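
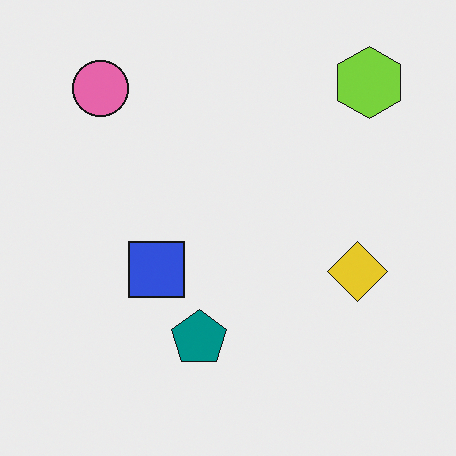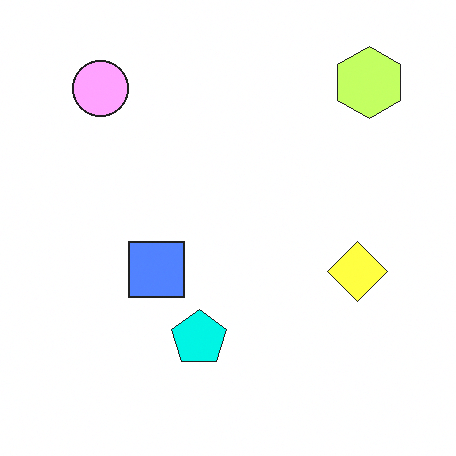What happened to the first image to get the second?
The transformation is: brightened a lot.

Every pixel — background and shapes alike — is uniformly brightened.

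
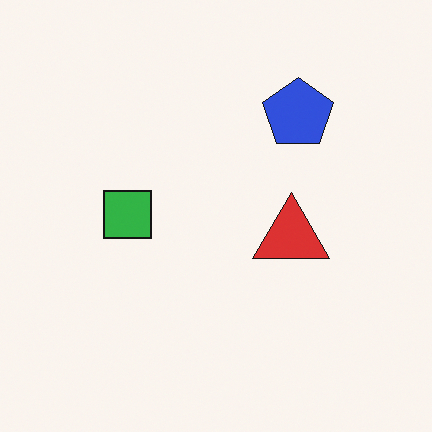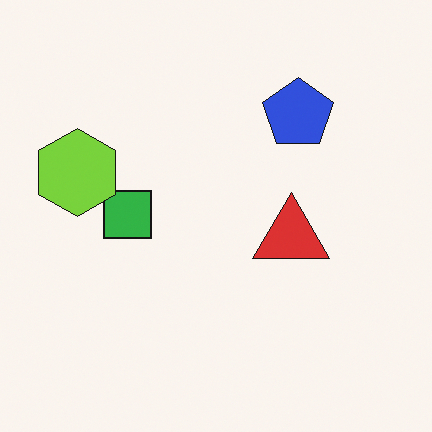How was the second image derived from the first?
It was overlaid with an additional lime hexagon.

A lime hexagon appears in the second image that is absent from the first.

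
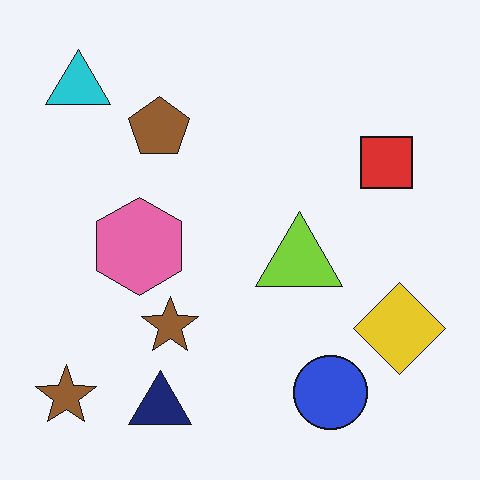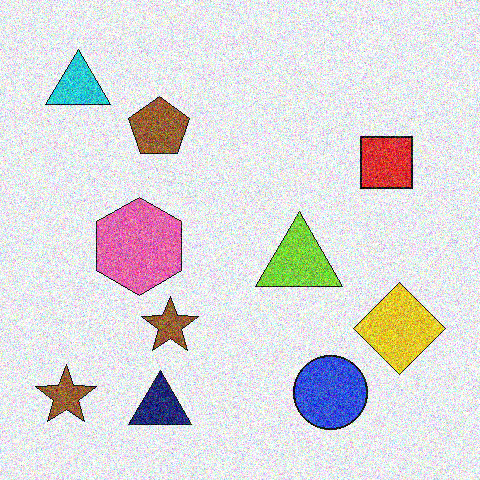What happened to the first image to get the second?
Degraded with a thick layer of grain.

Random speckle covers the whole image, including the flat background.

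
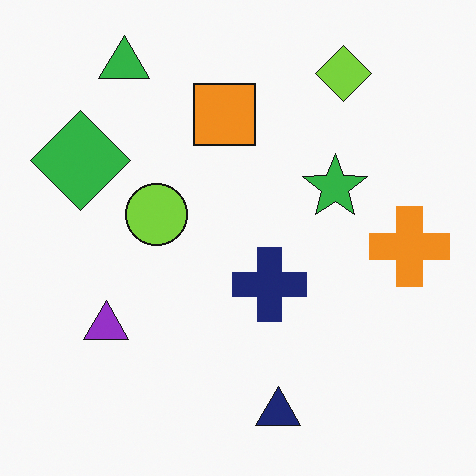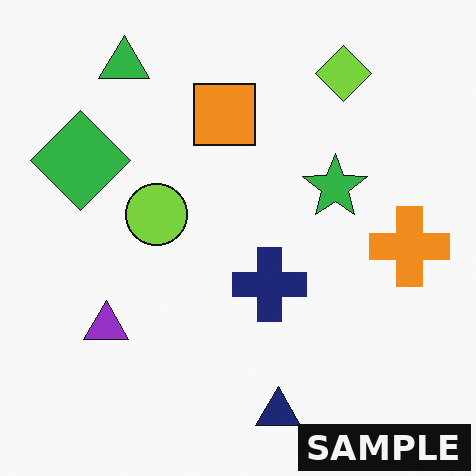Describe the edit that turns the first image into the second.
This is the original image watermarked with the text "SAMPLE" in the lower-right corner.

A dark label reading "SAMPLE" appears in the lower-right corner.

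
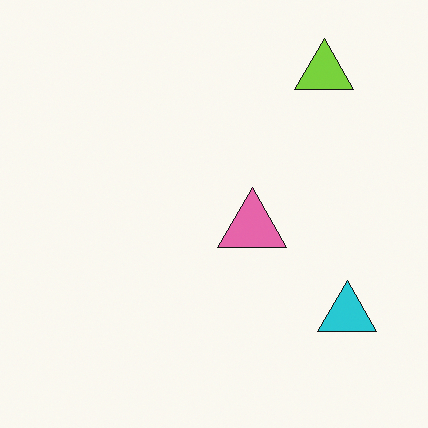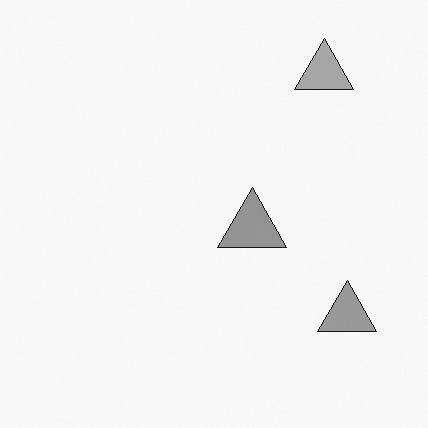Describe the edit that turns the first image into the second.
The image was converted to grayscale.

All color is removed — every shape is now a shade of grey.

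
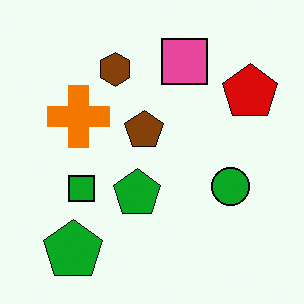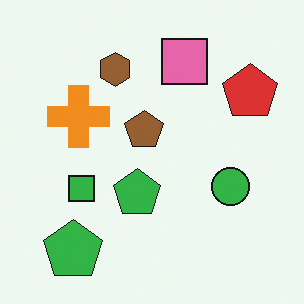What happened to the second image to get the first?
The first image is the second given slightly increased contrast.

Tones are pushed away from mid-grey across the whole image — a global contrast change.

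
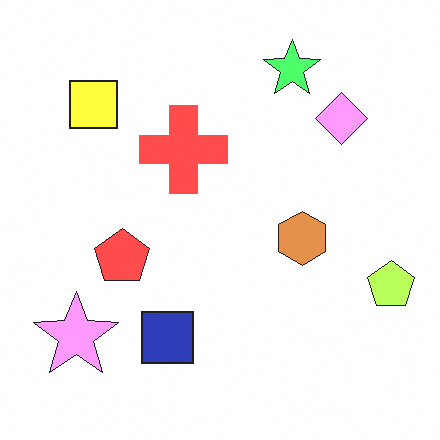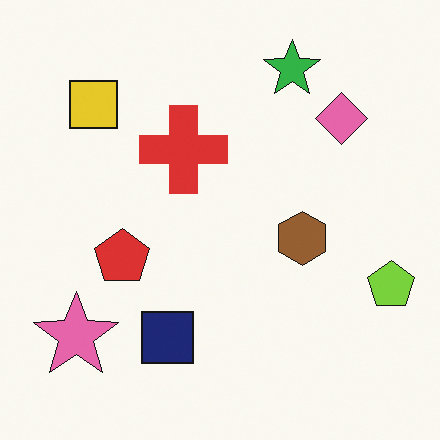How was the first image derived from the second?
The first image is the second noticeably brightened.

Every pixel — background and shapes alike — is uniformly brightened.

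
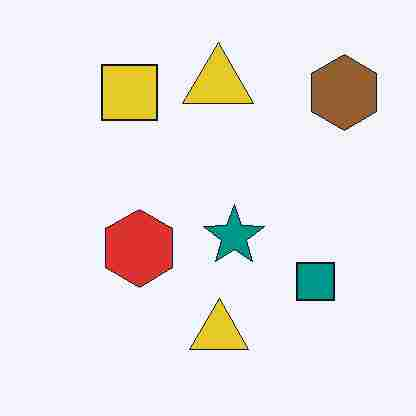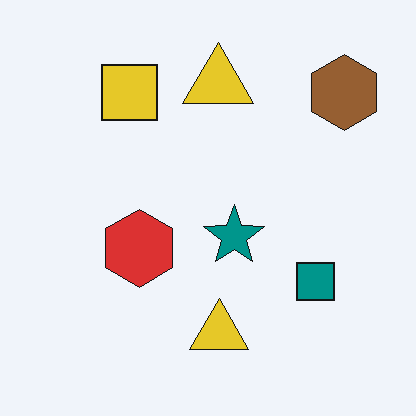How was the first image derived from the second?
Heavily JPEG-compressed with obvious blocking artifacts.

Blocky 8×8 compression artifacts appear around shape edges and the flat background shows ringing — characteristic JPEG degradation.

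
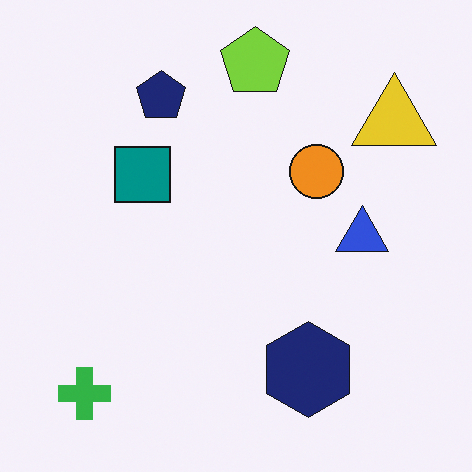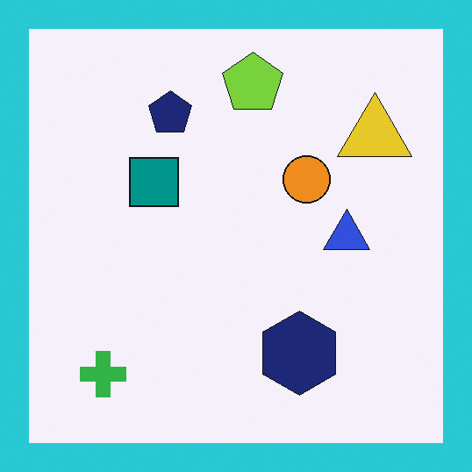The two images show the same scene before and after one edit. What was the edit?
The transformation is: framed with a cyan border.

A solid cyan frame runs around the edge of the second image, with the content slightly shrunk inside it.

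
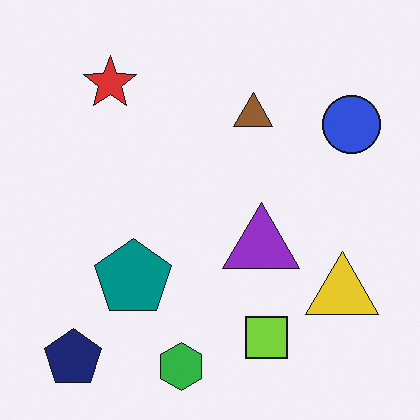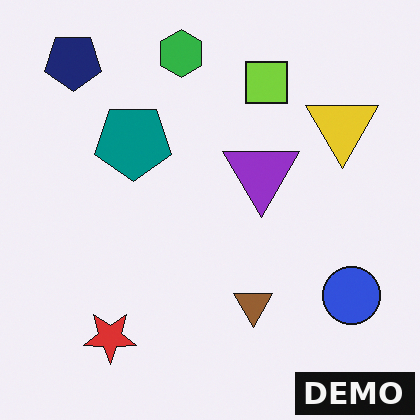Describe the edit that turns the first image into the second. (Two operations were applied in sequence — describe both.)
This is the original image flipped vertically (top ↔ bottom), then watermarked with the text "DEMO" in the lower-right corner.

The green hexagon is in the bottom of the first image and the top of the second — shapes on opposite sides of the horizontal midline have swapped in a mirror flip. A dark label reading "DEMO" appears in the lower-right corner.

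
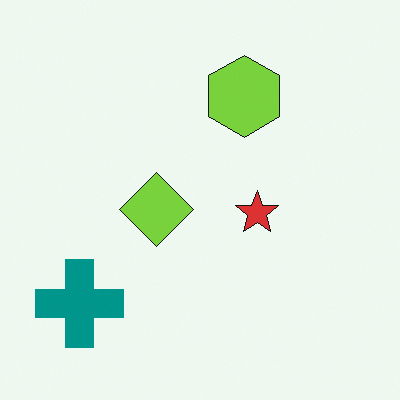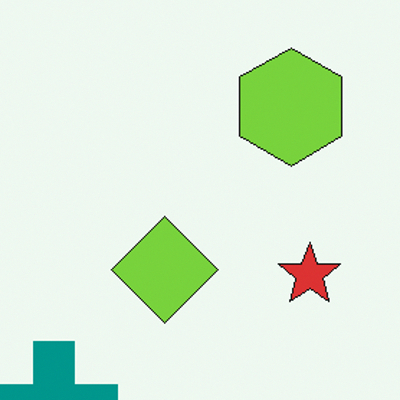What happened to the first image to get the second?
The second image is the first cropped to a modestly smaller region and rescaled.

The visible shapes are larger and the field of view is narrower; shapes near the original edges may be partly or wholly outside the frame — a crop-and-rescale.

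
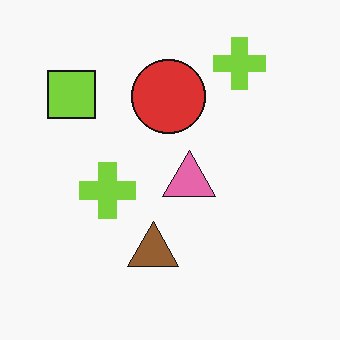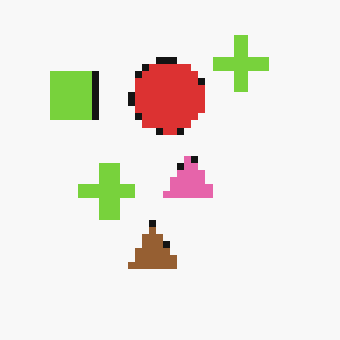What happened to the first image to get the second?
Moderately pixelated.

Shapes are reduced to large square blocks; fine edges and outlines are lost — a downscale-then-upscale (mosaic) effect.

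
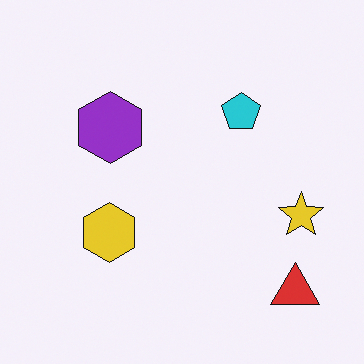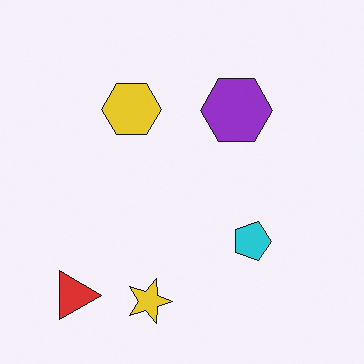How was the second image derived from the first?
The second image is the first rotated 90° clockwise.

The red triangle sits in the bottom-right of the first image and the bottom-left of the second — consistent with a whole-image 90° clockwise rotation.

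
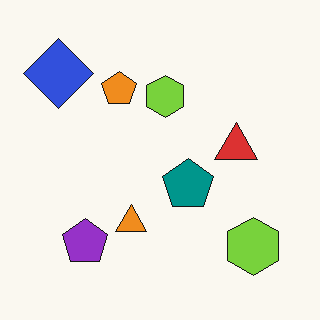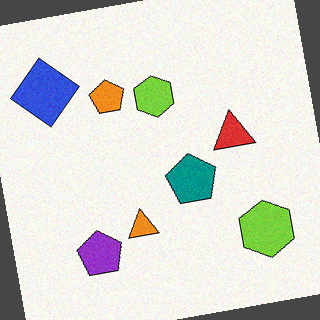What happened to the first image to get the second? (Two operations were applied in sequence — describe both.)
This is the original image degraded with light additive noise, then rotated counter-clockwise by a slight angle.

Random speckle covers the whole image, including the flat background. Every shape is tilted by the same angle and the image corners show triangular fill wedges — a whole-image rotation by a non-right angle.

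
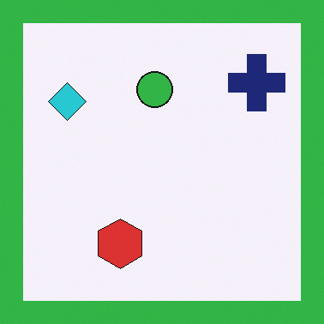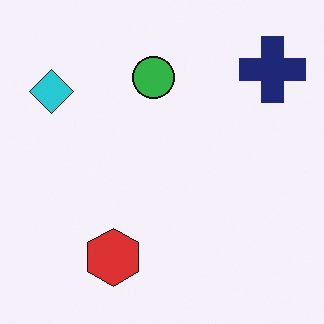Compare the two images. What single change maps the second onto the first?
It was framed with a green border.

A solid green frame runs around the edge of the first image, with the content slightly shrunk inside it.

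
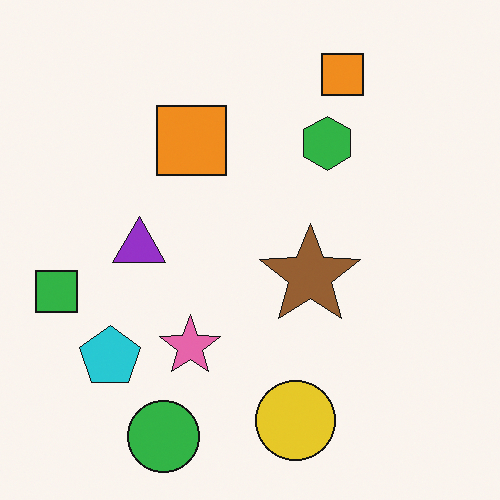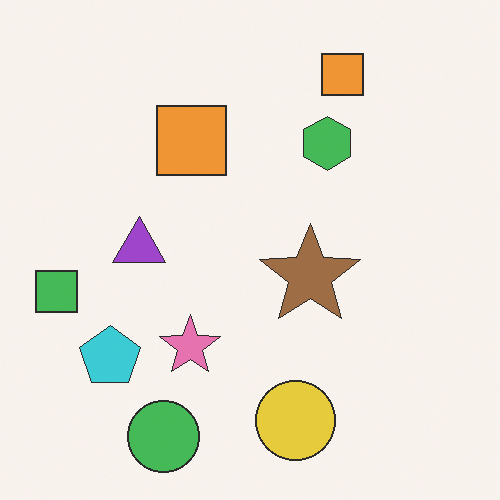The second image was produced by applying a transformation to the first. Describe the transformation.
The image was given slightly reduced contrast.

Tones are pushed toward mid-grey across the whole image — a global contrast change.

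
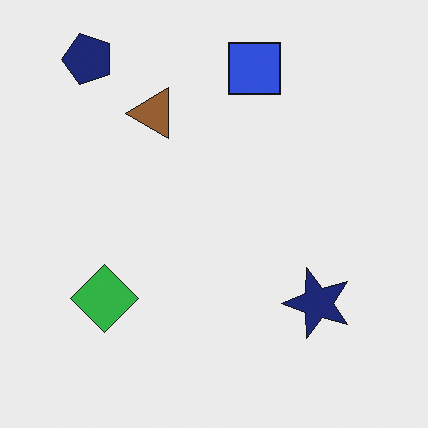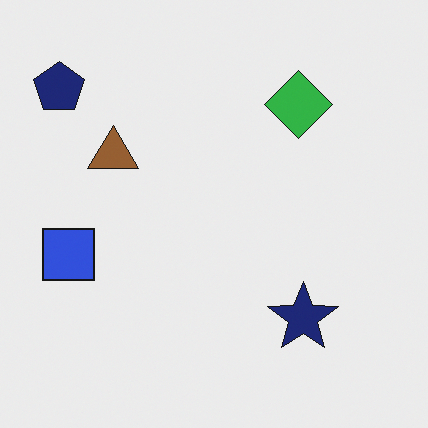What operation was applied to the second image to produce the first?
The first image is the second transposed (reflected across the top-left ↔ bottom-right diagonal).

Shapes have swapped their row and column positions — what was in the top-right is now in the bottom-left — a diagonal reflection.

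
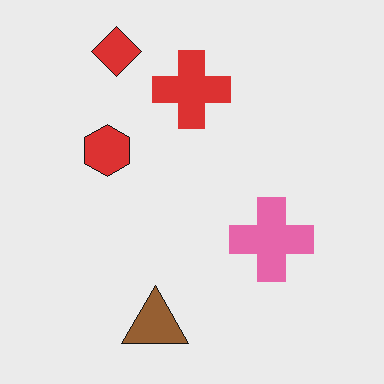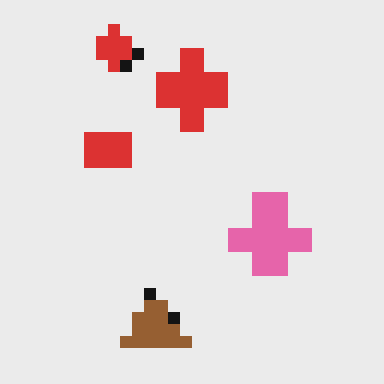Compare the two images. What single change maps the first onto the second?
The transformation is: heavily pixelated into large blocks.

Shapes are reduced to large square blocks; fine edges and outlines are lost — a downscale-then-upscale (mosaic) effect.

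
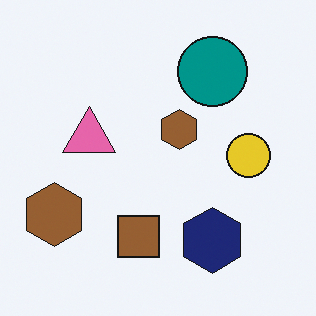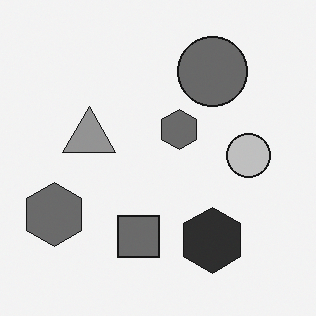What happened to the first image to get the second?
This is the original image converted to grayscale.

All color is removed — every shape is now a shade of grey.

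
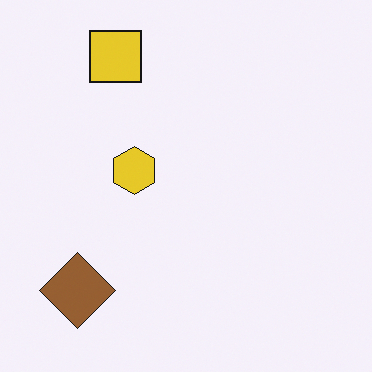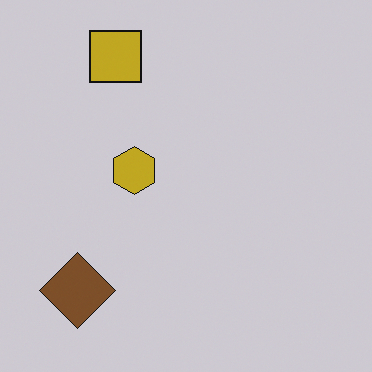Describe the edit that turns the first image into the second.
It was darkened a little.

Every pixel — background and shapes alike — is uniformly darkened.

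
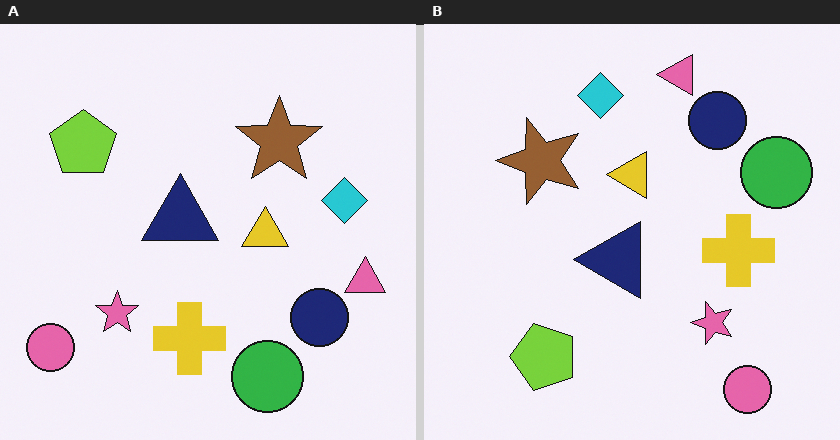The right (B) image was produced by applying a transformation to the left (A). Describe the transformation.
Rotated 90° counter-clockwise.

The pink circle sits in the bottom-left of the left (A) image and the bottom-right of the right (B) — consistent with a whole-image 90° counter-clockwise rotation.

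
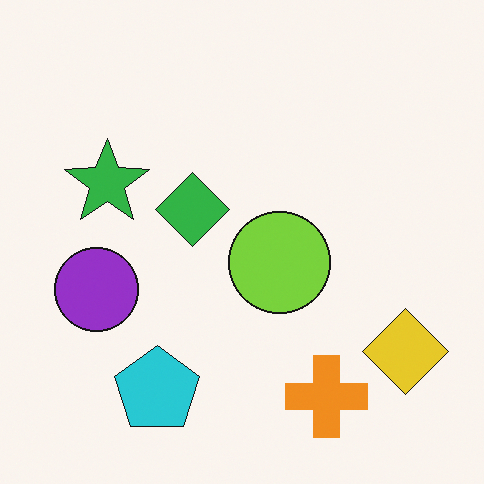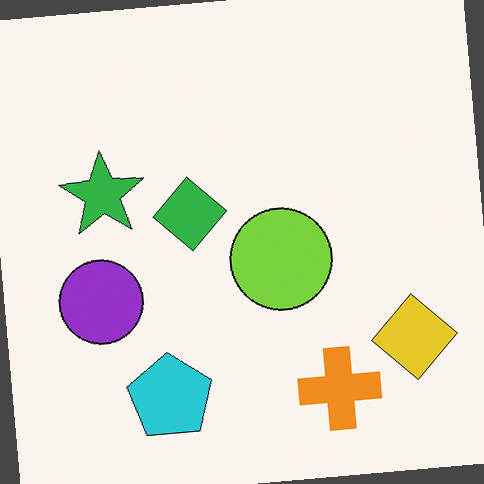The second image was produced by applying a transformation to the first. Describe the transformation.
The second image is the first rotated counter-clockwise by a small amount.

Every shape is tilted by the same angle and the image corners show triangular fill wedges — a whole-image rotation by a non-right angle.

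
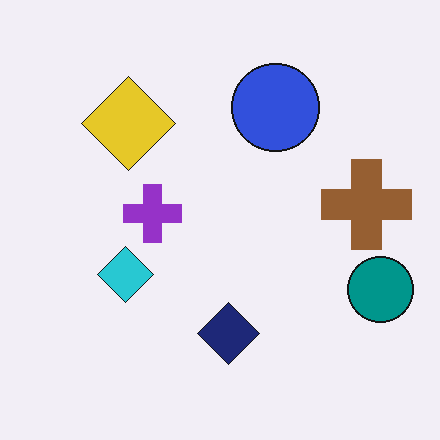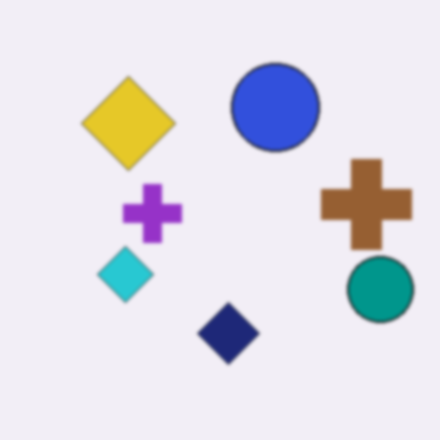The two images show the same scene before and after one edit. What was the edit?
The transformation is: slightly softened.

Shape edges and outlines are uniformly softened across the whole image.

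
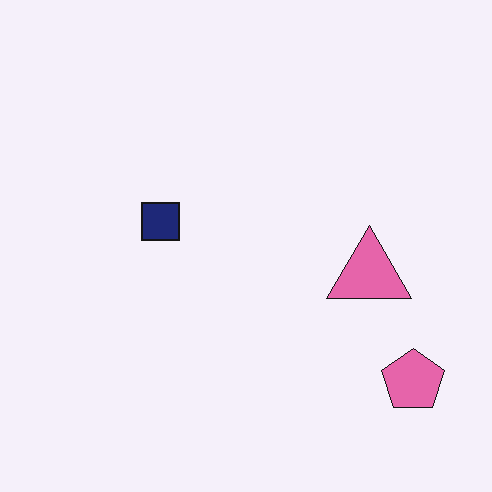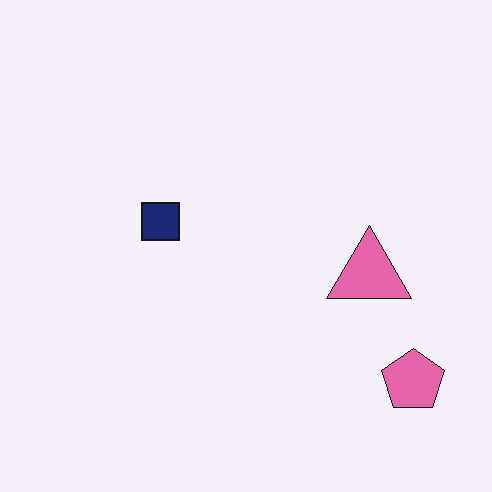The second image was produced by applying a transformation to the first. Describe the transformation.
The image was given moderate JPEG compression.

Blocky 8×8 compression artifacts appear around shape edges and the flat background shows ringing — characteristic JPEG degradation.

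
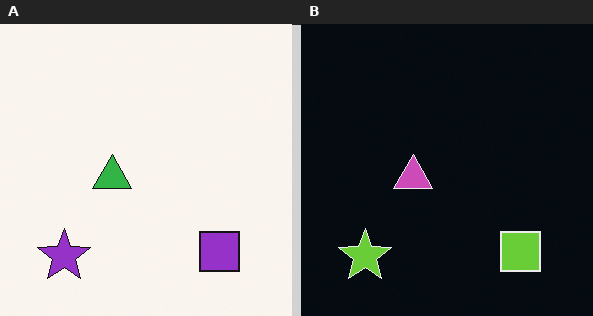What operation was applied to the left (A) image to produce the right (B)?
The right (B) image is the left (A) color-inverted (negative).

The light background has become dark and every shape's color is its complement — a photographic negative.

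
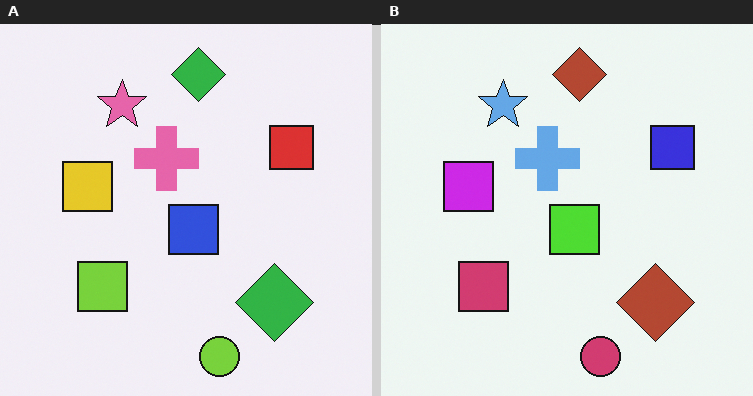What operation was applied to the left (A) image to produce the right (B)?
It was hue-shifted through roughly half the color wheel.

Every shape's color has rotated by the same amount around the hue wheel — a uniform hue shift.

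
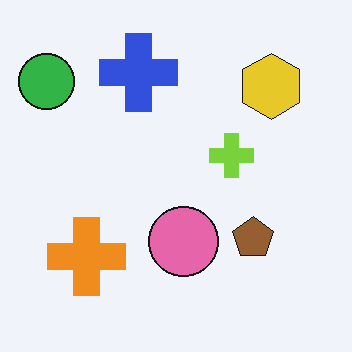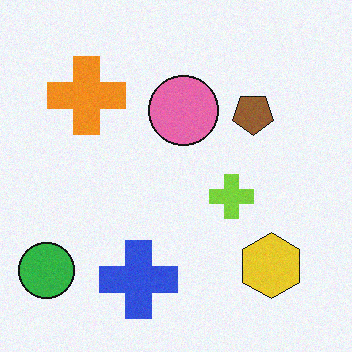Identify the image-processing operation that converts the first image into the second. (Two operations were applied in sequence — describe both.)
Flipped vertically (top ↔ bottom), then degraded with a light layer of grain.

The blue cross is in the top of the first image and the bottom of the second — shapes on opposite sides of the horizontal midline have swapped in a mirror flip. Random speckle covers the whole image, including the flat background.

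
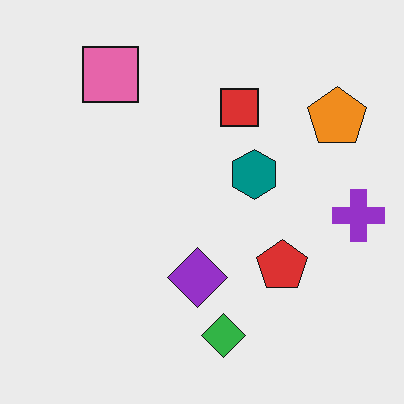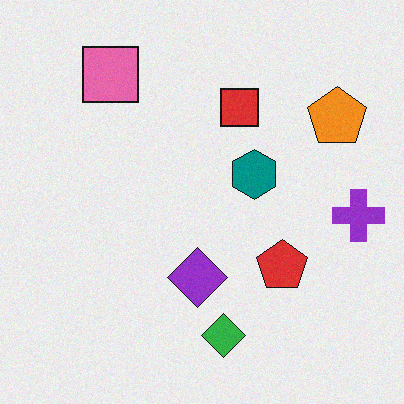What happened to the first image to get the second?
It was degraded with light additive noise.

Random speckle covers the whole image, including the flat background.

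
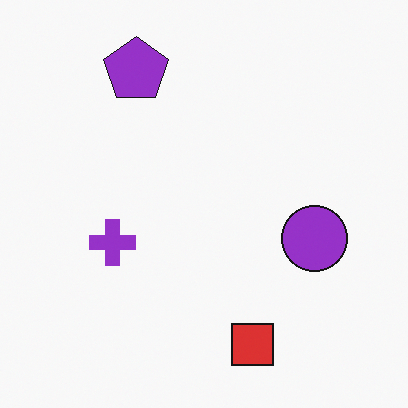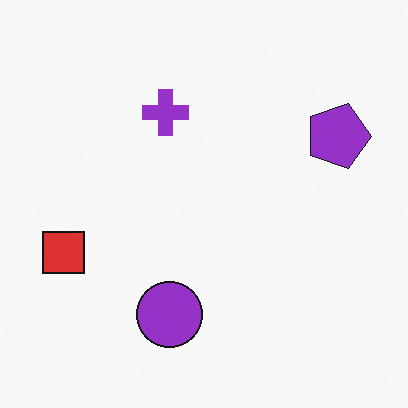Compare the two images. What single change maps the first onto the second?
The transformation is: rotated 90° clockwise.

The purple pentagon sits in the top of the first image and the right of the second — consistent with a whole-image 90° clockwise rotation.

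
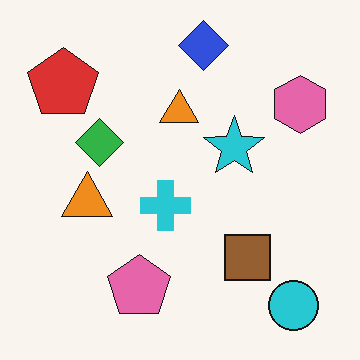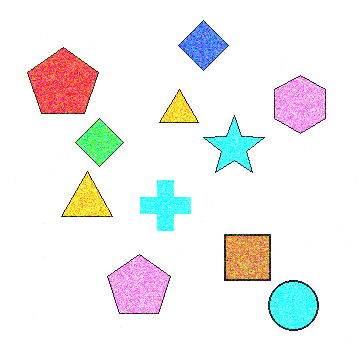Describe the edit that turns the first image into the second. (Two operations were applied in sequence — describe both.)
The second image is the first degraded with visible gaussian noise, then substantially brightened.

Random speckle covers the whole image, including the flat background. Every pixel — background and shapes alike — is uniformly brightened.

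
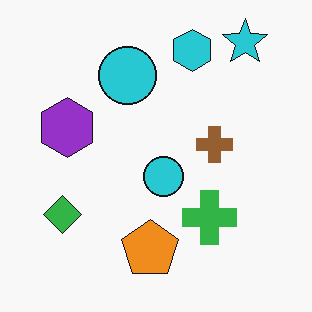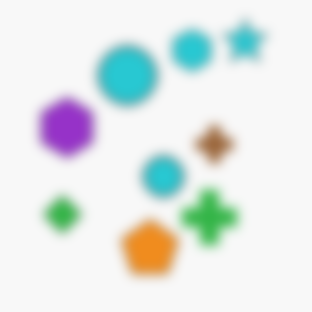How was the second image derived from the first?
Heavily blurred.

Shape edges and outlines are uniformly softened across the whole image.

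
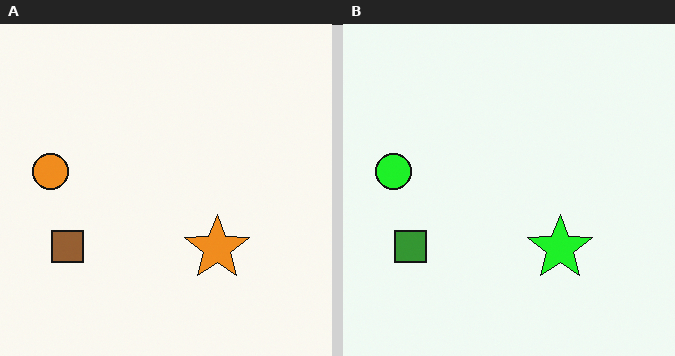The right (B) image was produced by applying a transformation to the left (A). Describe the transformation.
The right (B) image is the left (A) hue-shifted by a moderate amount.

Every shape's color has rotated by the same amount around the hue wheel — a uniform hue shift.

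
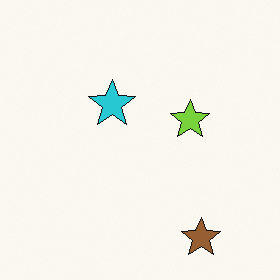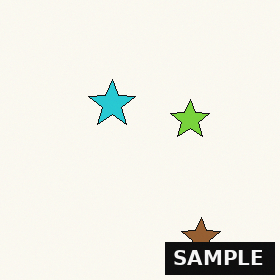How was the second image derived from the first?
The image was watermarked with the text "SAMPLE" in the lower-right corner.

A dark label reading "SAMPLE" appears in the lower-right corner.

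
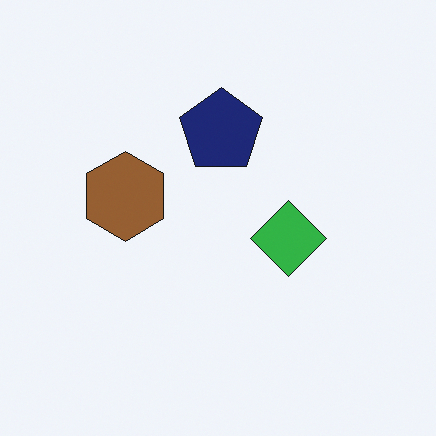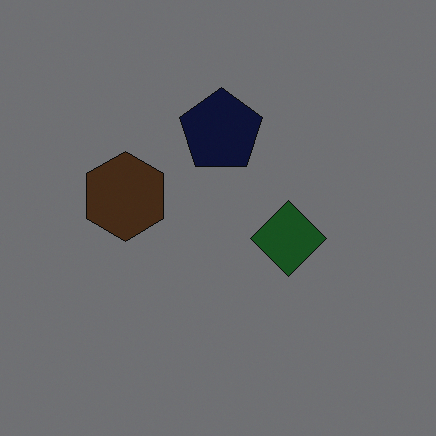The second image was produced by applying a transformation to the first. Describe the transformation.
The image was noticeably darkened.

Every pixel — background and shapes alike — is uniformly darkened.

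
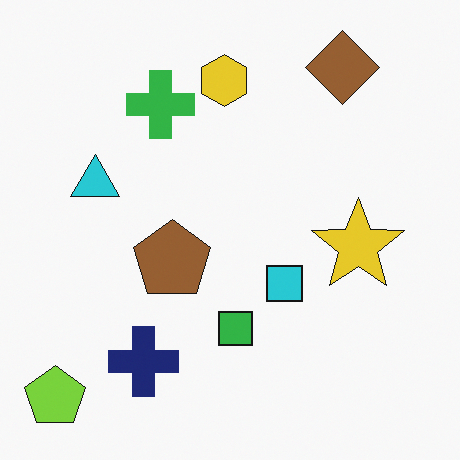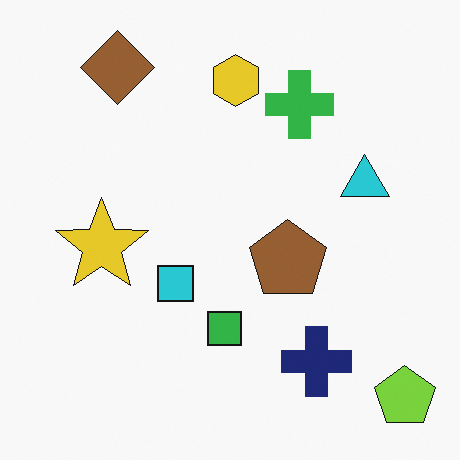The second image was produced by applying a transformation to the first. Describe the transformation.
The image was flipped horizontally (left ↔ right).

The lime pentagon is in the bottom-left of the first image and the bottom-right of the second — shapes on opposite sides of the vertical midline have swapped in a mirror flip.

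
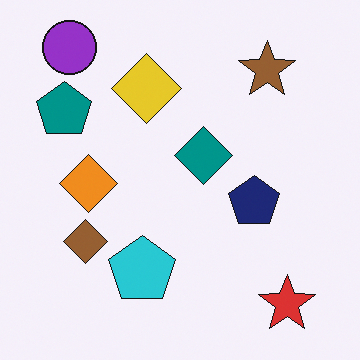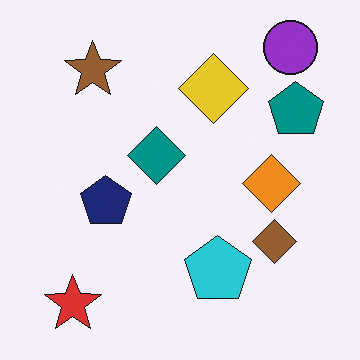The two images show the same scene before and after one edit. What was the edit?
It was flipped horizontally (left ↔ right).

The teal pentagon is in the top-left of the first image and the top-right of the second — shapes on opposite sides of the vertical midline have swapped in a mirror flip.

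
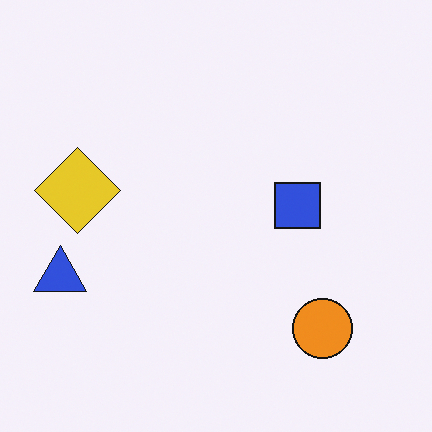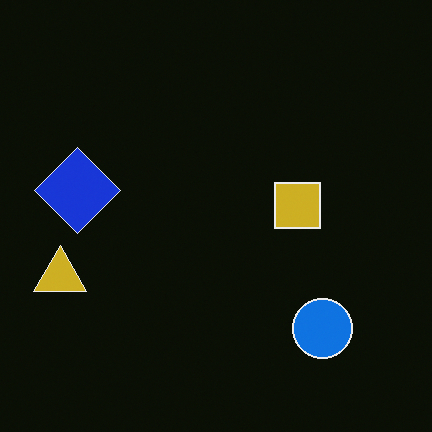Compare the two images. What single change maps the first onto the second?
This is the original image color-inverted (negative).

The light background has become dark and every shape's color is its complement — a photographic negative.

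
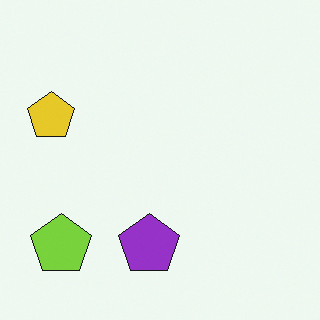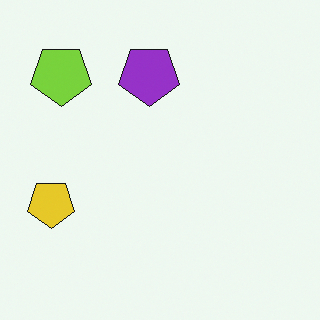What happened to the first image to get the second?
Flipped vertically (top ↔ bottom).

The purple pentagon is in the bottom of the first image and the top of the second — shapes on opposite sides of the horizontal midline have swapped in a mirror flip.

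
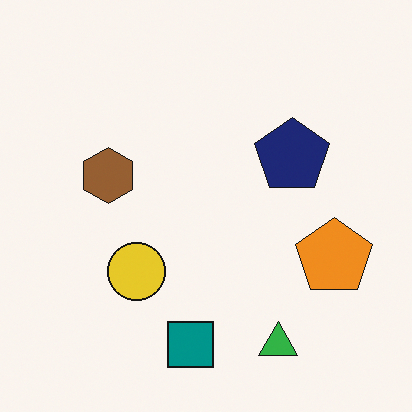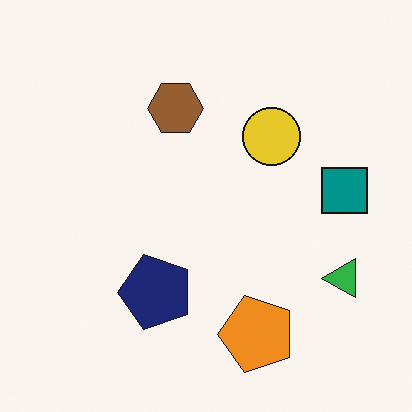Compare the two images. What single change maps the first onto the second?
The transformation is: transposed (reflected across the top-left ↔ bottom-right diagonal).

Shapes have swapped their row and column positions — what was in the top-right is now in the bottom-left — a diagonal reflection.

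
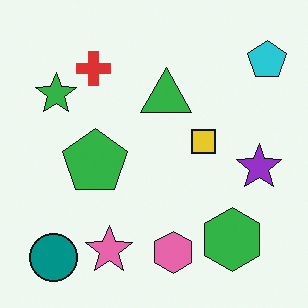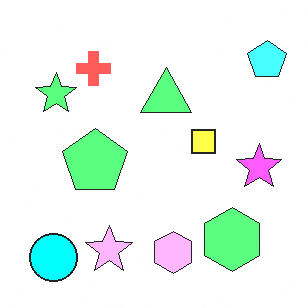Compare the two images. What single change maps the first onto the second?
The image was noticeably brightened.

Every pixel — background and shapes alike — is uniformly brightened.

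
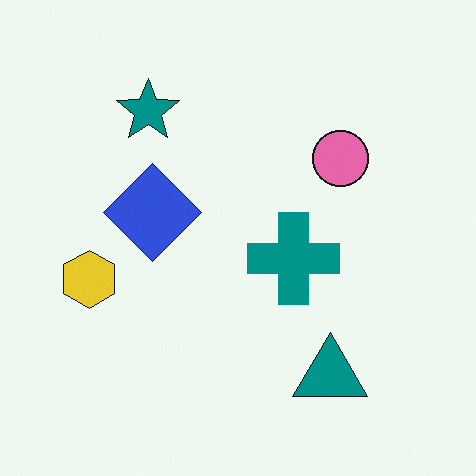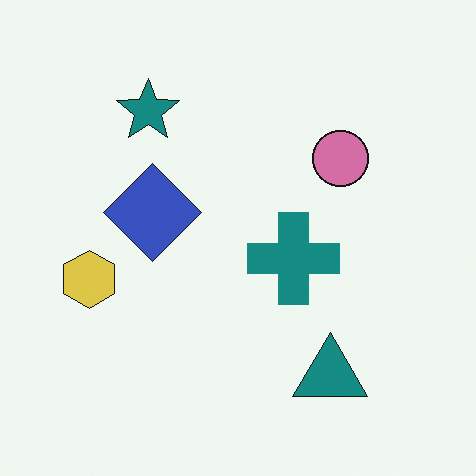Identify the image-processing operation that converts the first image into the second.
Slightly desaturated.

All colors are more muted and greyish — a global saturation change.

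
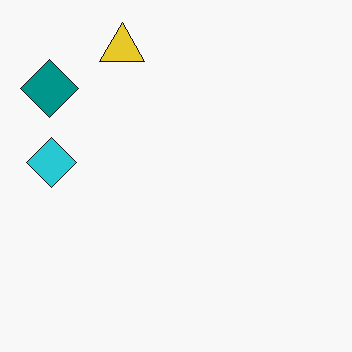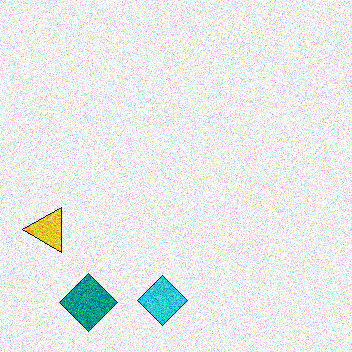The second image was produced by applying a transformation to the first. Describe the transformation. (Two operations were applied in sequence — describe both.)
The second image is the first degraded with a thick layer of grain, then rotated 90° counter-clockwise.

Random speckle covers the whole image, including the flat background. The teal diamond sits in the top-left of the first image and the bottom-left of the second — consistent with a whole-image 90° counter-clockwise rotation.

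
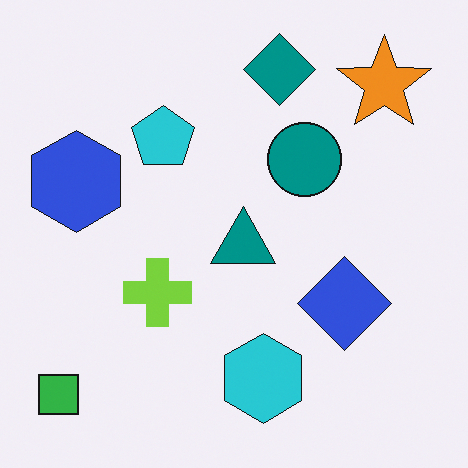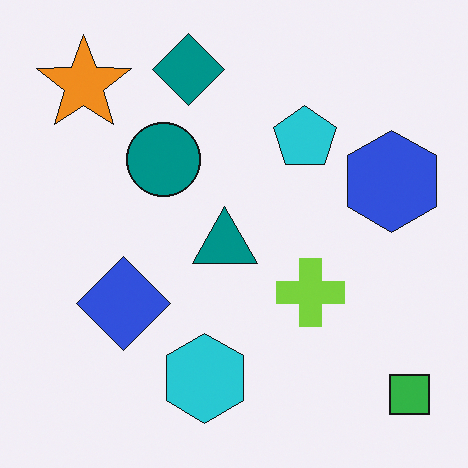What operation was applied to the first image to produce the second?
It was flipped horizontally (left ↔ right).

The green square is in the bottom-left of the first image and the bottom-right of the second — shapes on opposite sides of the vertical midline have swapped in a mirror flip.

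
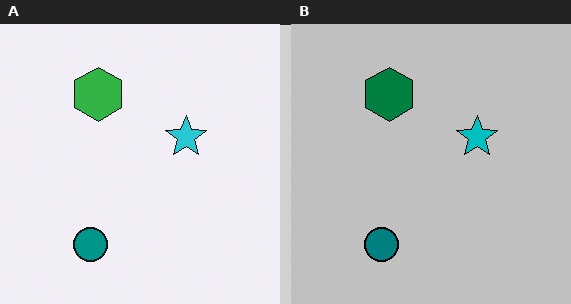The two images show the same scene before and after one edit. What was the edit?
The transformation is: heavily posterized to just a handful of flat colors.

Each flat color has snapped to a coarser quantized level — most visibly, the near-white background has dropped to a flat grey.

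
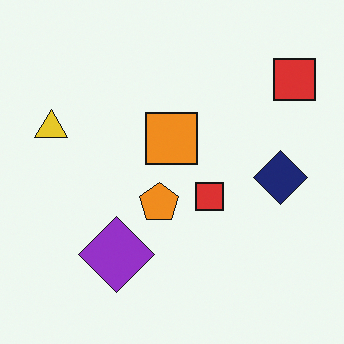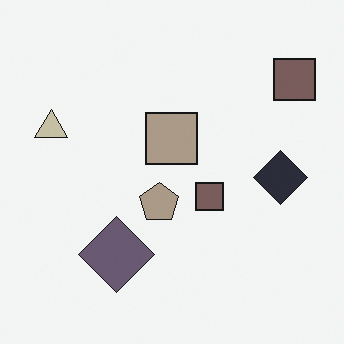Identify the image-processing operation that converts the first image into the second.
This is the original image made much more muted (saturation change).

All colors are more muted and greyish — a global saturation change.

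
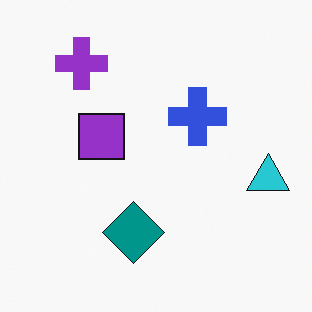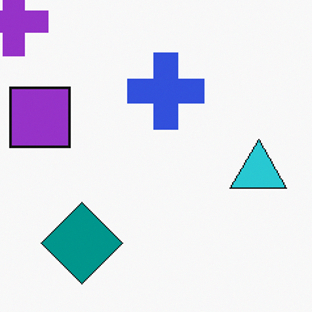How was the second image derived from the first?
The image was cropped to a modestly smaller region and rescaled.

The visible shapes are larger and the field of view is narrower; shapes near the original edges may be partly or wholly outside the frame — a crop-and-rescale.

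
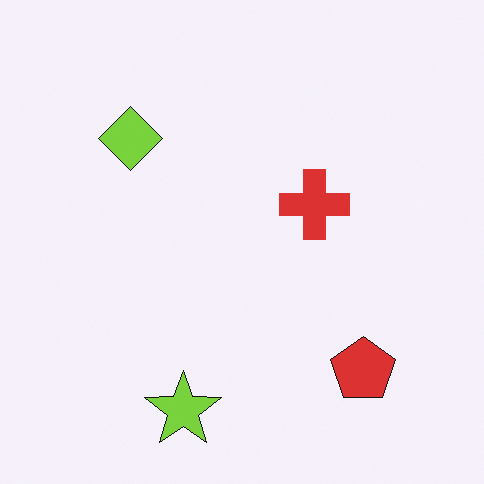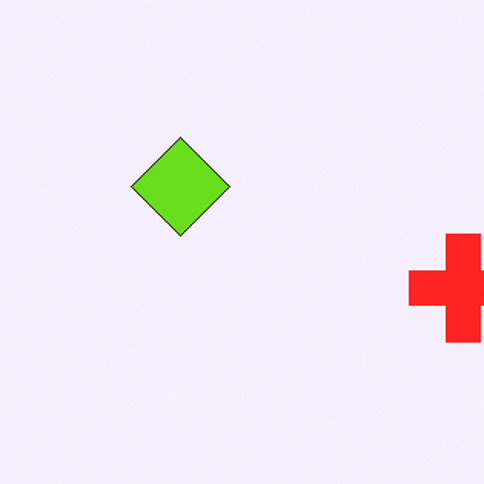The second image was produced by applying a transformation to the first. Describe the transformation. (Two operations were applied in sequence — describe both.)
Slightly oversaturated, then cropped slightly and scaled back up.

All colors are more vivid — a global saturation change. The visible shapes are larger and the field of view is narrower; shapes near the original edges may be partly or wholly outside the frame — a crop-and-rescale.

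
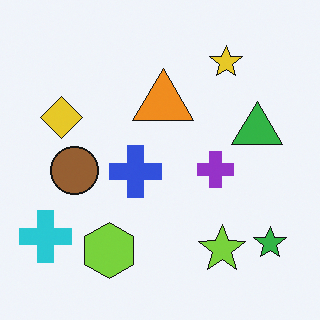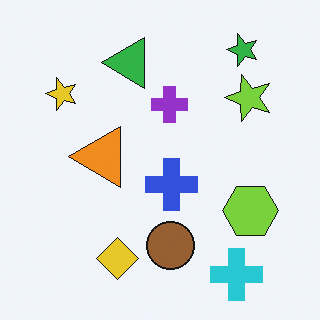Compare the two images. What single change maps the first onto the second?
Rotated 90° counter-clockwise.

The cyan cross sits in the bottom-left of the first image and the bottom-right of the second — consistent with a whole-image 90° counter-clockwise rotation.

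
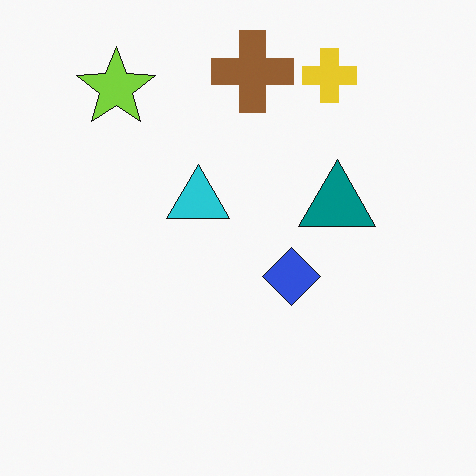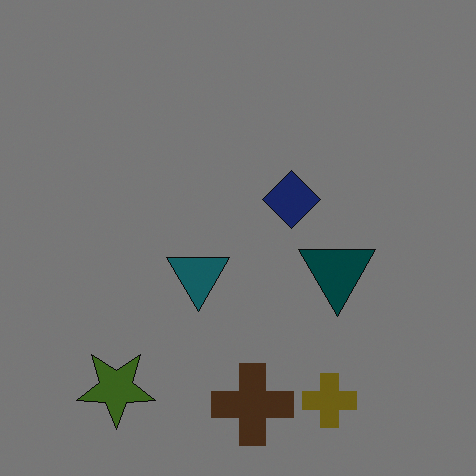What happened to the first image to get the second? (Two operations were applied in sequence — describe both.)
The transformation is: noticeably darkened, then flipped vertically (top ↔ bottom).

Every pixel — background and shapes alike — is uniformly darkened. The brown cross is in the top of the first image and the bottom of the second — shapes on opposite sides of the horizontal midline have swapped in a mirror flip.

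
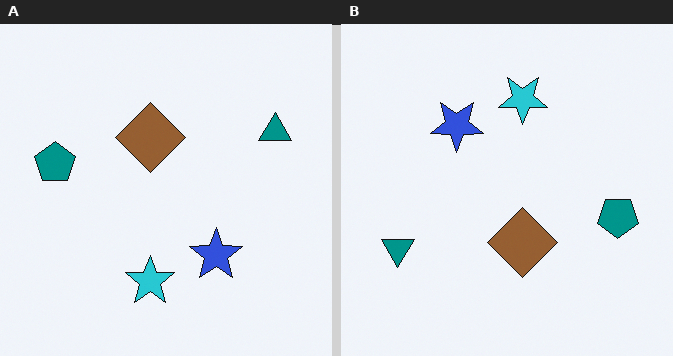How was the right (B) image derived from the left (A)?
Rotated 180°.

The teal triangle sits in the top-right of the left (A) image and the bottom-left of the right (B) — consistent with a whole-image 180° rotation.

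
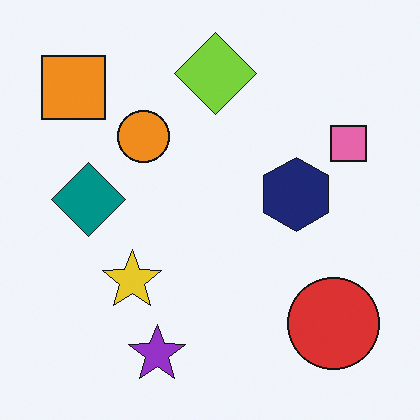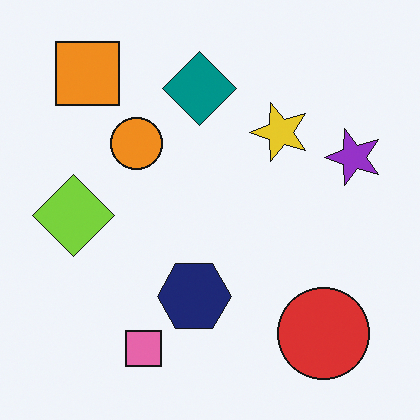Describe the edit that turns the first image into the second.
The image was transposed (reflected across the top-left ↔ bottom-right diagonal).

Shapes have swapped their row and column positions — what was in the top-right is now in the bottom-left — a diagonal reflection.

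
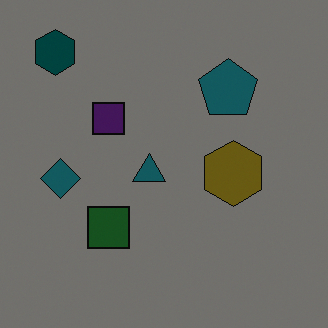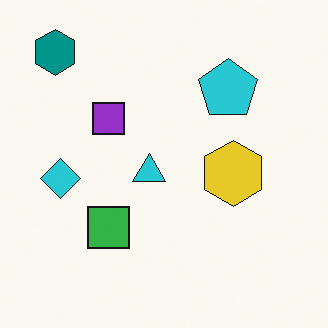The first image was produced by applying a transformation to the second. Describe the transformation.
The image was substantially darkened.

Every pixel — background and shapes alike — is uniformly darkened.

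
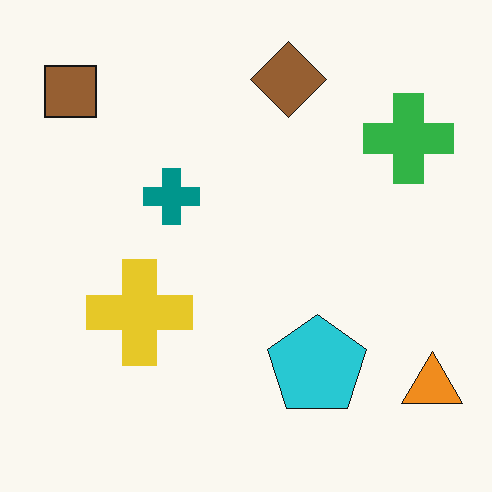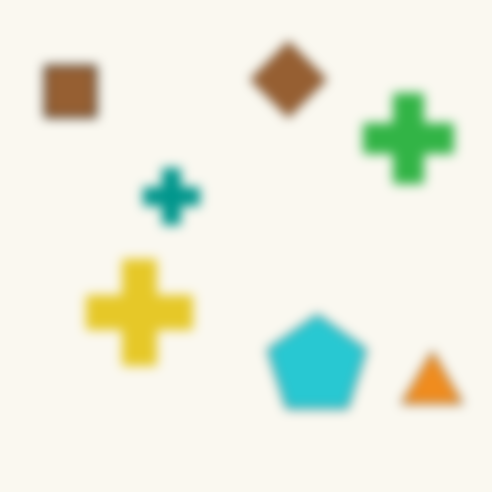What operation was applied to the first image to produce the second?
The second image is the first heavily blurred.

Shape edges and outlines are uniformly softened across the whole image.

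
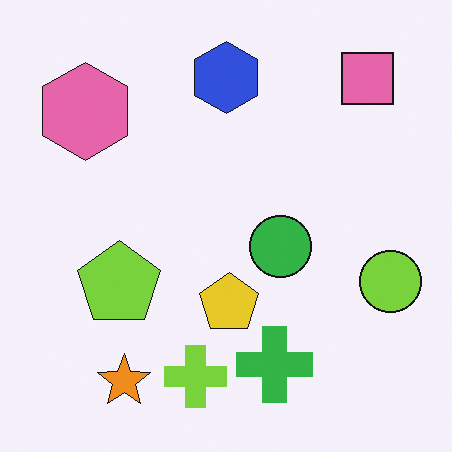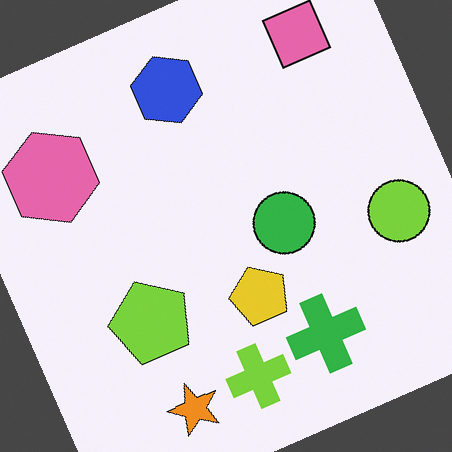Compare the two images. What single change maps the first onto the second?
It was rotated counter-clockwise by a clearly visible amount.

Every shape is tilted by the same angle and the image corners show triangular fill wedges — a whole-image rotation by a non-right angle.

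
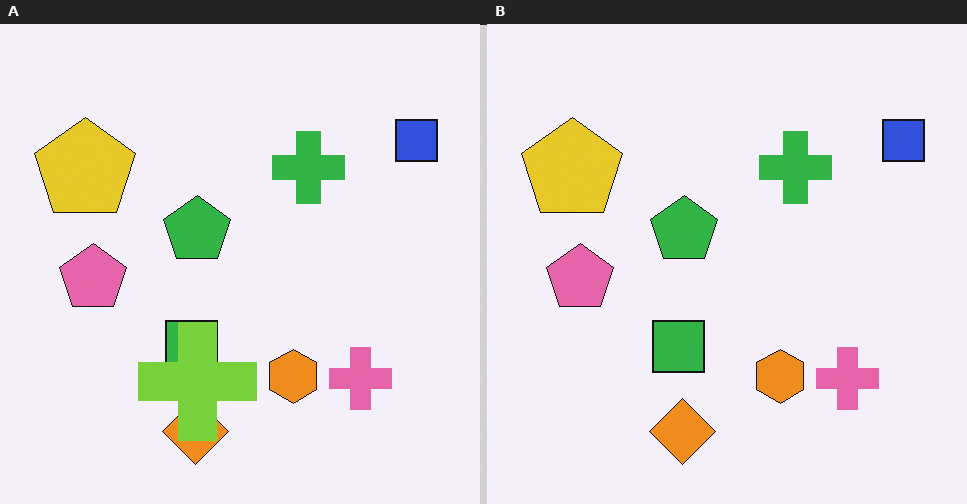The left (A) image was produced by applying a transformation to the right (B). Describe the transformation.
Overlaid with an additional lime cross.

A lime cross appears in the left (A) image that is absent from the right (B).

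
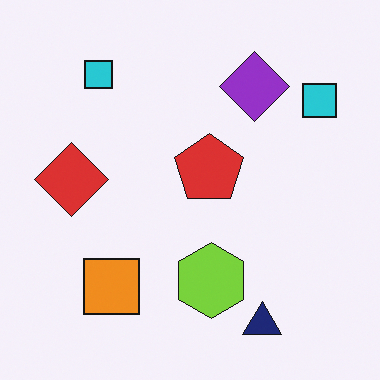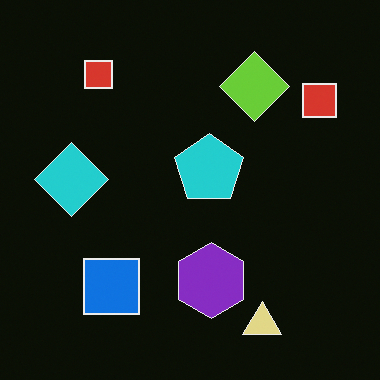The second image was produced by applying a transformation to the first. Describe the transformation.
The image was color-inverted (negative).

The light background has become dark and every shape's color is its complement — a photographic negative.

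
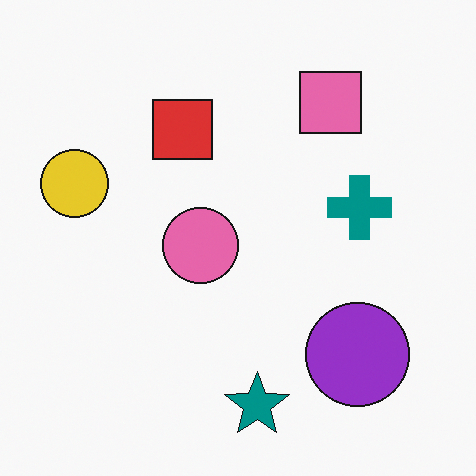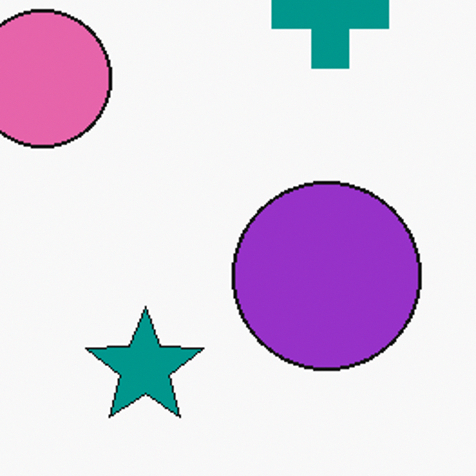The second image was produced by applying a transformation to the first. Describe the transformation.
The image was cropped to a noticeably smaller region and rescaled.

The visible shapes are larger and the field of view is narrower; shapes near the original edges may be partly or wholly outside the frame — a crop-and-rescale.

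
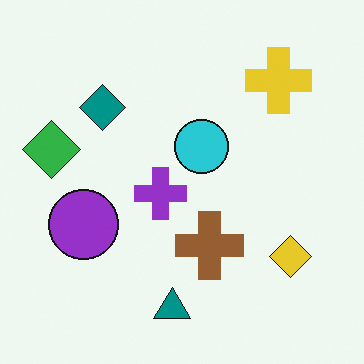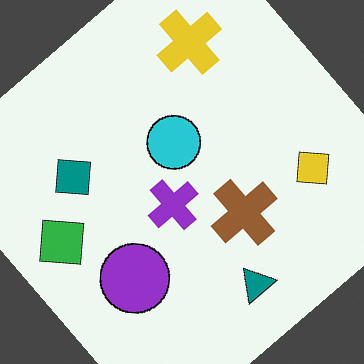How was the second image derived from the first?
The transformation is: rotated counter-clockwise by a large amount — several tens of degrees.

Every shape is tilted by the same angle and the image corners show triangular fill wedges — a whole-image rotation by a non-right angle.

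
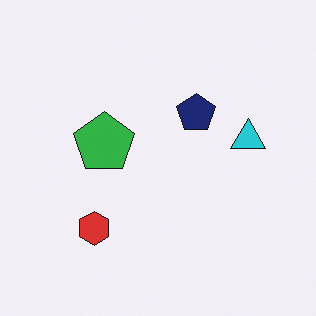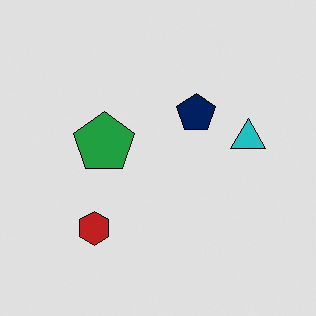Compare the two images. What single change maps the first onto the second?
The image was posterized to a reduced palette.

Each flat color has snapped to a coarser quantized level — most visibly, the near-white background has dropped to a flat grey.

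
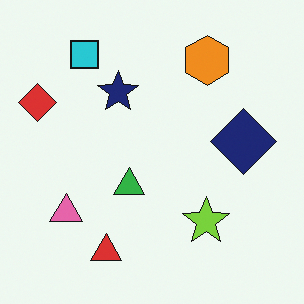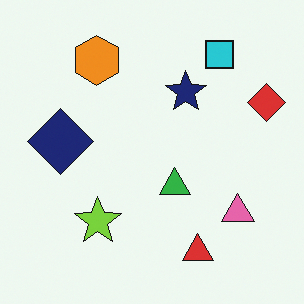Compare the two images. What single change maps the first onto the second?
The transformation is: flipped horizontally (left ↔ right).

The red diamond is in the left of the first image and the right of the second — shapes on opposite sides of the vertical midline have swapped in a mirror flip.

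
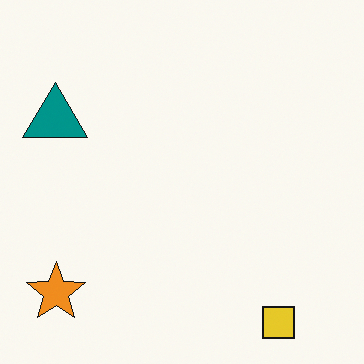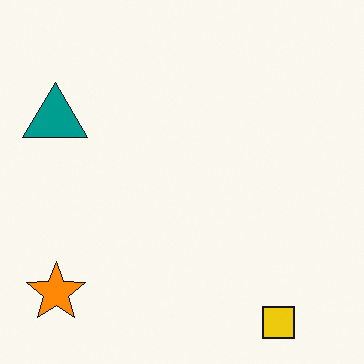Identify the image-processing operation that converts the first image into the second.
It was slightly oversaturated.

All colors are more vivid — a global saturation change.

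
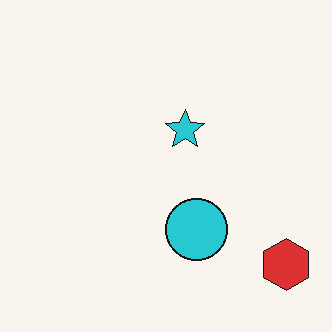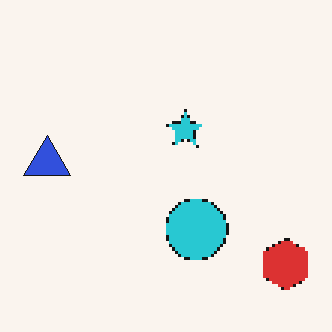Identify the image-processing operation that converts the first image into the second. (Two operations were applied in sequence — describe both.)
Lightly pixelated (a mild mosaic effect), then overlaid with an additional blue triangle.

Shapes are reduced to large square blocks; fine edges and outlines are lost — a downscale-then-upscale (mosaic) effect. A blue triangle appears in the second image that is absent from the first.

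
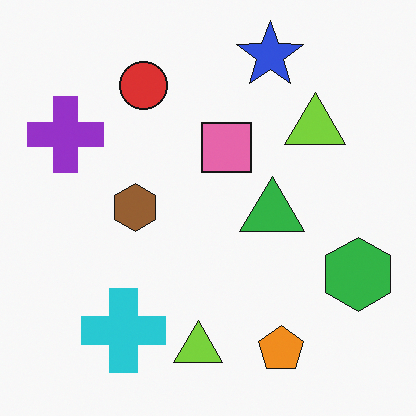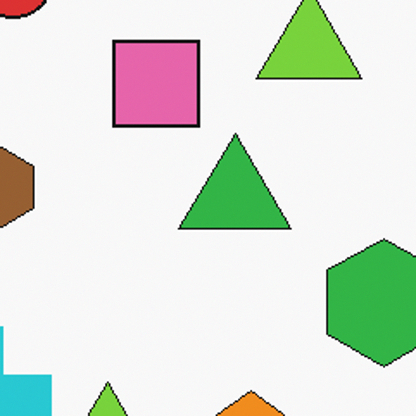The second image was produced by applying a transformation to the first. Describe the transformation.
The image was cropped to a noticeably smaller region and rescaled.

The visible shapes are larger and the field of view is narrower; shapes near the original edges may be partly or wholly outside the frame — a crop-and-rescale.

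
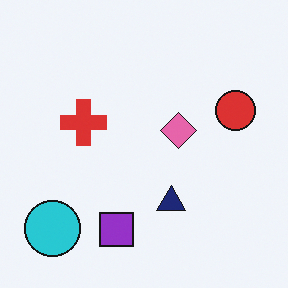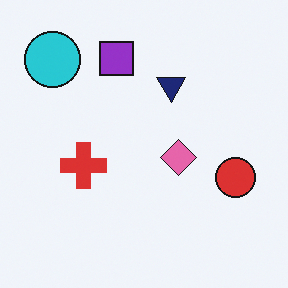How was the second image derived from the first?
This is the original image flipped vertically (top ↔ bottom).

The purple square is in the bottom of the first image and the top of the second — shapes on opposite sides of the horizontal midline have swapped in a mirror flip.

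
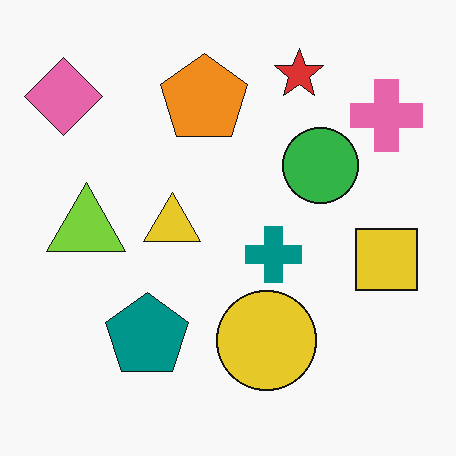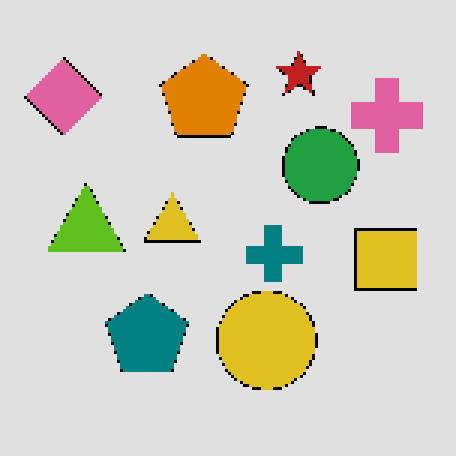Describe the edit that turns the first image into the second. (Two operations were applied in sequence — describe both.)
The second image is the first mildly pixelated, then posterized to a reduced palette.

Shapes are reduced to large square blocks; fine edges and outlines are lost — a downscale-then-upscale (mosaic) effect. Each flat color has snapped to a coarser quantized level — most visibly, the near-white background has dropped to a flat grey.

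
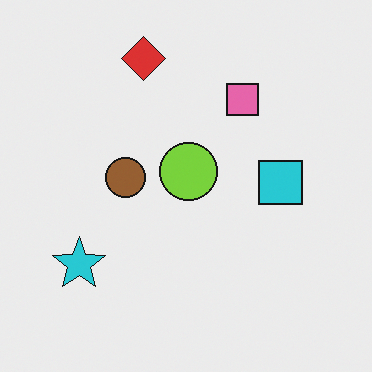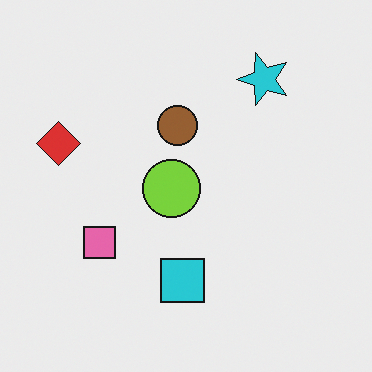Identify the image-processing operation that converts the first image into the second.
Transposed (reflected across the top-left ↔ bottom-right diagonal).

Shapes have swapped their row and column positions — what was in the top-right is now in the bottom-left — a diagonal reflection.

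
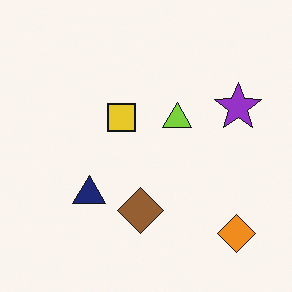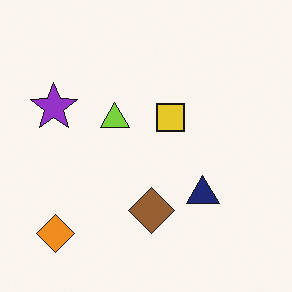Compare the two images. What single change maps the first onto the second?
The image was flipped horizontally (left ↔ right).

The purple star is in the right of the first image and the left of the second — shapes on opposite sides of the vertical midline have swapped in a mirror flip.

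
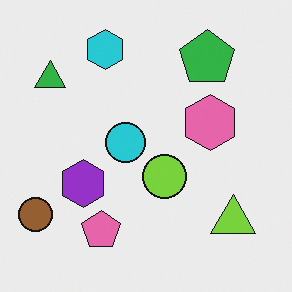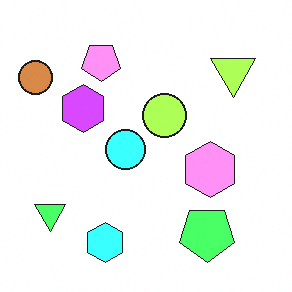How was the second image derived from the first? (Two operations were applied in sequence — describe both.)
This is the original image brightened a lot, then flipped vertically (top ↔ bottom).

Every pixel — background and shapes alike — is uniformly brightened. The cyan hexagon is in the top of the first image and the bottom of the second — shapes on opposite sides of the horizontal midline have swapped in a mirror flip.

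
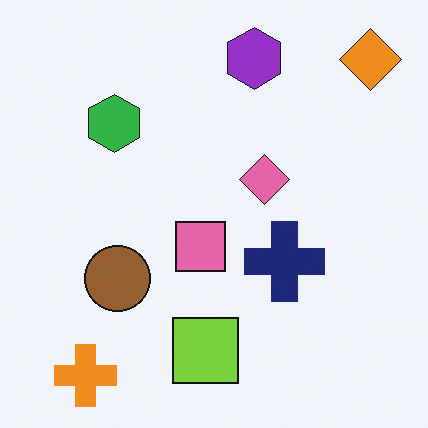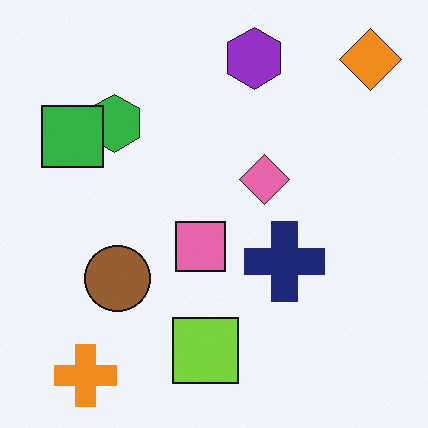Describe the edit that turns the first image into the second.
It was overlaid with an additional green square.

A green square appears in the second image that is absent from the first.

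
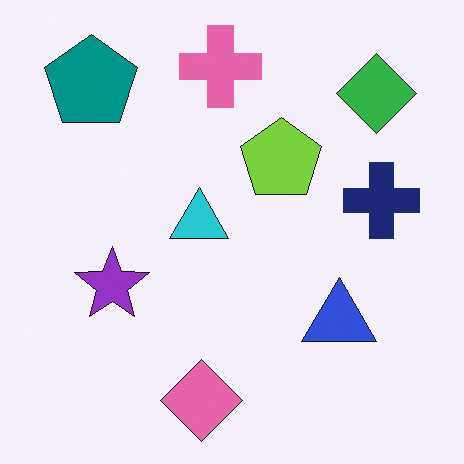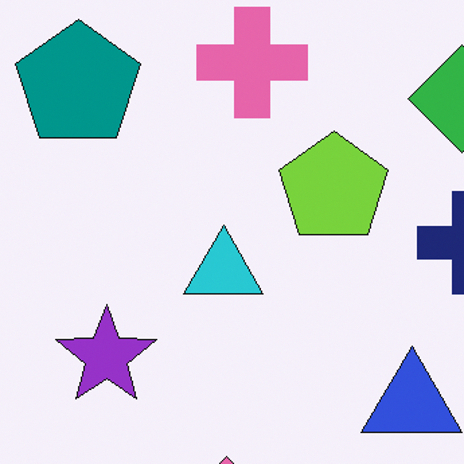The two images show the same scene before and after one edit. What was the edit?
Cropped slightly and scaled back up.

The visible shapes are larger and the field of view is narrower; shapes near the original edges may be partly or wholly outside the frame — a crop-and-rescale.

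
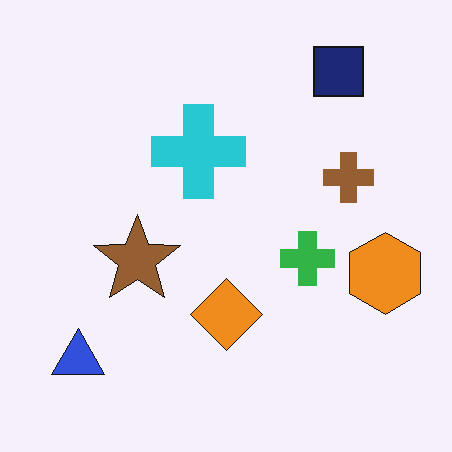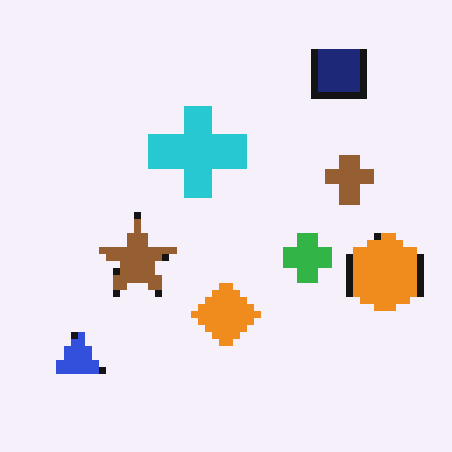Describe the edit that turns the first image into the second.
Pixelated into visible square blocks.

Shapes are reduced to large square blocks; fine edges and outlines are lost — a downscale-then-upscale (mosaic) effect.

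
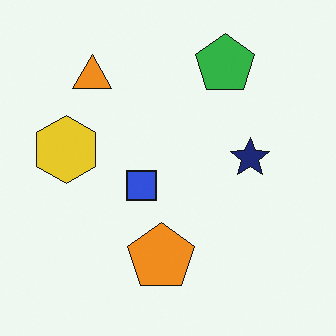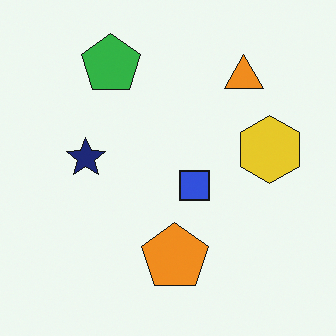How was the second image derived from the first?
The second image is the first flipped horizontally (left ↔ right).

The yellow hexagon is in the left of the first image and the right of the second — shapes on opposite sides of the vertical midline have swapped in a mirror flip.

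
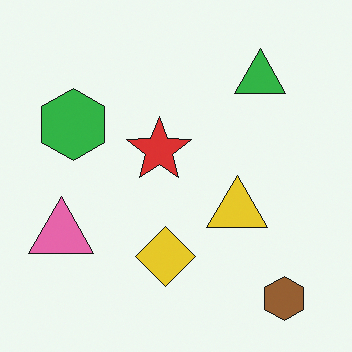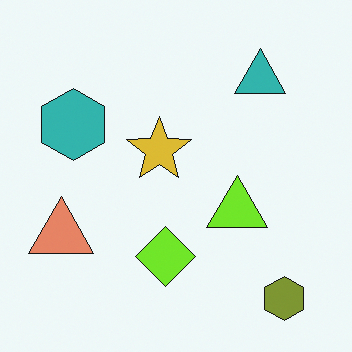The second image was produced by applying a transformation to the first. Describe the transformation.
The transformation is: hue-shifted by a small amount.

Every shape's color has rotated by the same amount around the hue wheel — a uniform hue shift.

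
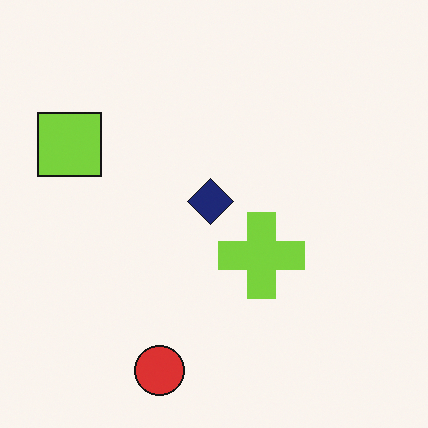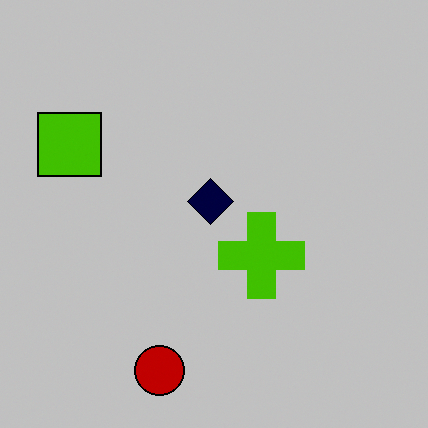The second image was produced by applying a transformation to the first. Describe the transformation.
It was aggressively posterized.

Each flat color has snapped to a coarser quantized level — most visibly, the near-white background has dropped to a flat grey.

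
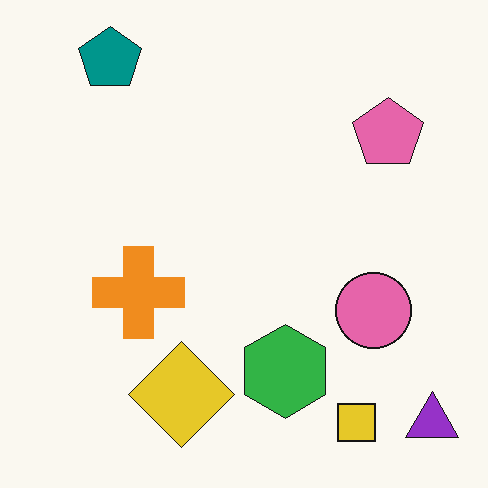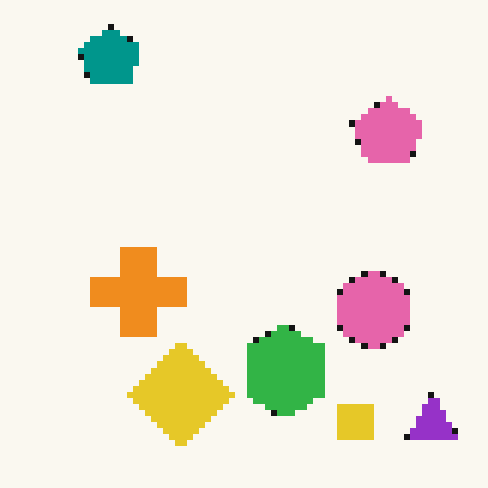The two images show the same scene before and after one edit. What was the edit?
It was pixelated into visible square blocks.

Shapes are reduced to large square blocks; fine edges and outlines are lost — a downscale-then-upscale (mosaic) effect.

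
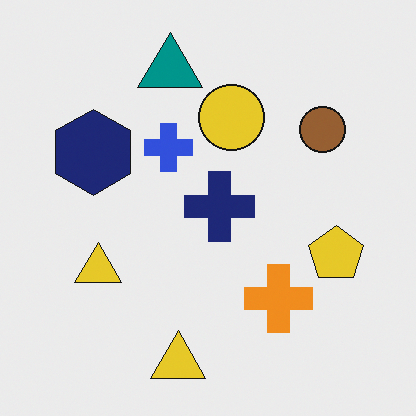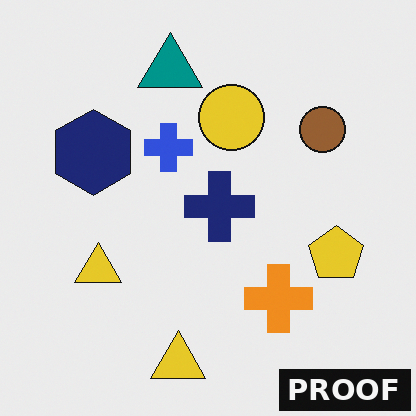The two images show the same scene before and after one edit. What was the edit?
This is the original image watermarked with the text "PROOF" in the lower-right corner.

A dark label reading "PROOF" appears in the lower-right corner.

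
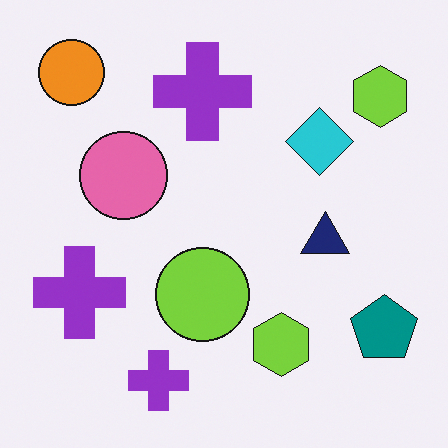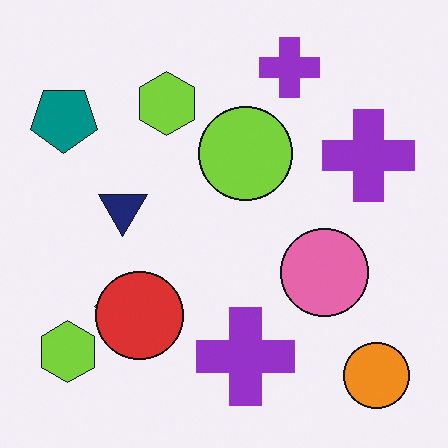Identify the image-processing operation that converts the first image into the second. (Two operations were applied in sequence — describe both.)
This is the original image rotated 180°, then overlaid with an additional red circle.

The orange circle sits in the top-left of the first image and the bottom-right of the second — consistent with a whole-image 180° rotation. A red circle appears in the second image that is absent from the first.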